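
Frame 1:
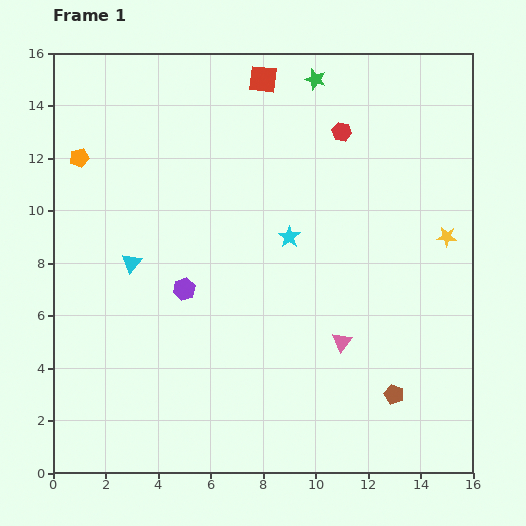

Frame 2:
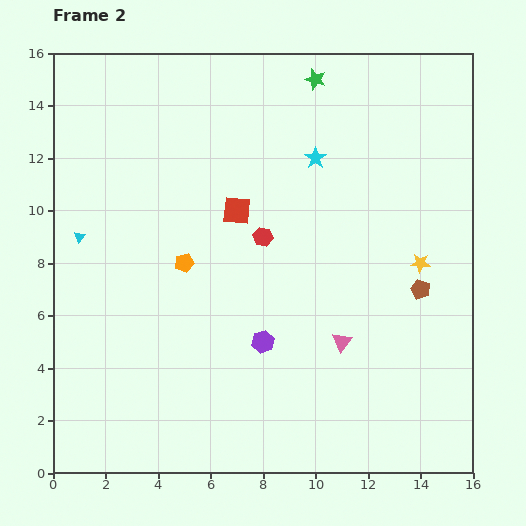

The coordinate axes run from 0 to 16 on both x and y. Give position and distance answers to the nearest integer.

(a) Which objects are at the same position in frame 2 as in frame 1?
the green star, the pink triangle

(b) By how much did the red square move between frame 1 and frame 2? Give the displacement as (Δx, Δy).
(-1, -5)

The red square was at (8, 15) in frame 1 and (7, 10) in frame 2.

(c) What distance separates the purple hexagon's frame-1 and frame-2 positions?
4

The purple hexagon moved from (5, 7) to (8, 5), a distance of √(3² + 2²) ≈ 4.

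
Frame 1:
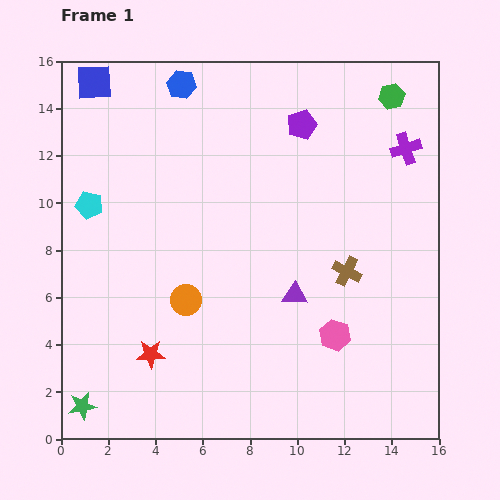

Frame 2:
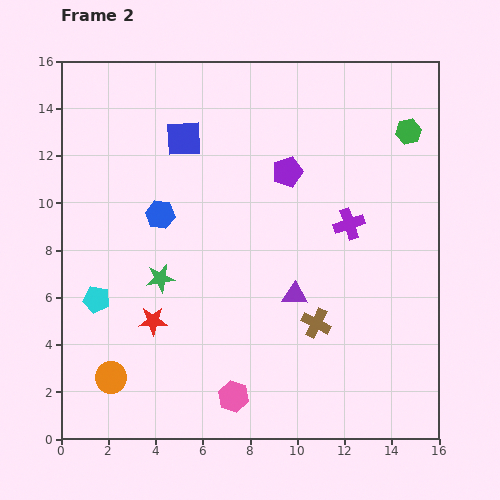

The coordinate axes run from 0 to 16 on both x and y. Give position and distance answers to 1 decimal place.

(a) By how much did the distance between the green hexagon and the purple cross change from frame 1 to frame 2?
+2.3

Distance in frame 1: 2.3. Distance in frame 2: 4.6.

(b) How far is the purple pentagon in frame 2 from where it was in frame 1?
2.1

The purple pentagon moved from (10.2, 13.3) to (9.6, 11.3), a distance of √(0.6² + 2.0²) ≈ 2.1.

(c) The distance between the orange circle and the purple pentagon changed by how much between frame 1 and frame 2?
+2.6

Distance in frame 1: 8.9. Distance in frame 2: 11.5.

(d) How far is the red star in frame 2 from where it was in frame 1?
1.4

The red star moved from (3.8, 3.6) to (3.9, 5.0), a distance of √(0.1² + 1.4²) ≈ 1.4.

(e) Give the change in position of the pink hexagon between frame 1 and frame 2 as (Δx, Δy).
(-4.3, -2.6)

The pink hexagon was at (11.6, 4.4) in frame 1 and (7.3, 1.8) in frame 2.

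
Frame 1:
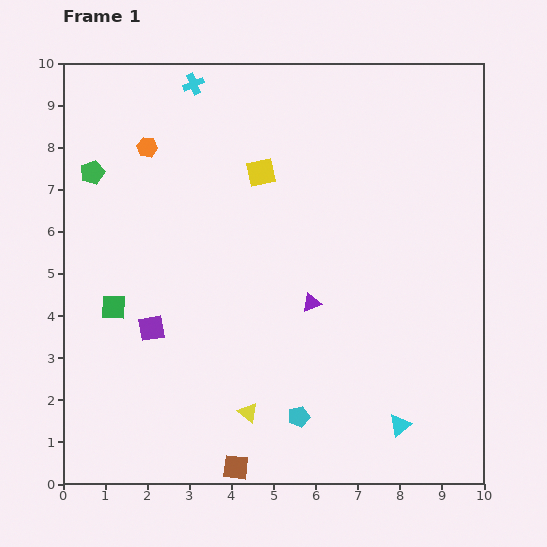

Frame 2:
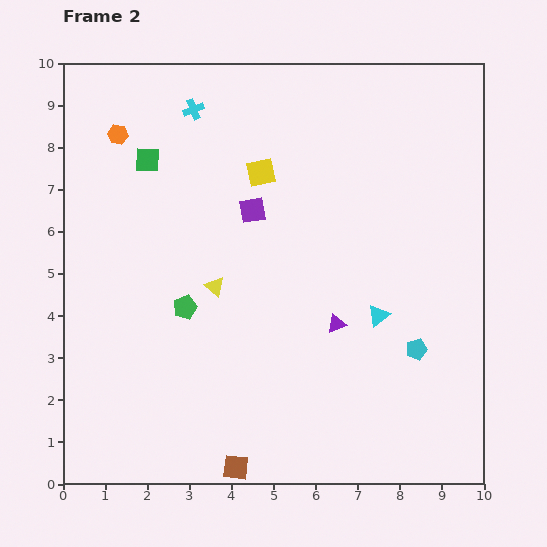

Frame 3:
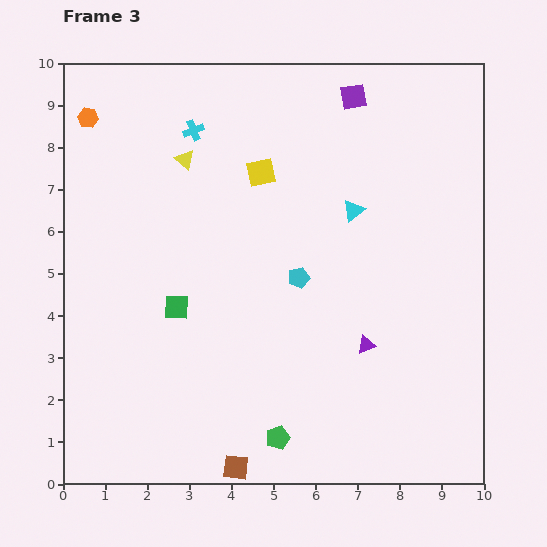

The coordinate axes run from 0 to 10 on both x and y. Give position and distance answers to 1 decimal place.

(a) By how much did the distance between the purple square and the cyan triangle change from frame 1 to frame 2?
-2.4

Distance in frame 1: 6.3. Distance in frame 2: 3.9.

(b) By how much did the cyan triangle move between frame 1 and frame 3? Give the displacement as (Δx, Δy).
(-1.1, 5.1)

The cyan triangle was at (8.0, 1.4) in frame 1 and (6.9, 6.5) in frame 3.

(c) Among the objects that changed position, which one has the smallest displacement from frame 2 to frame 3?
the cyan cross

(moved 0.5)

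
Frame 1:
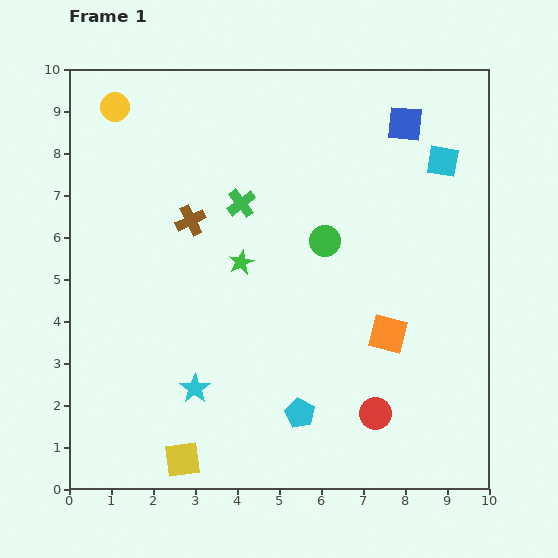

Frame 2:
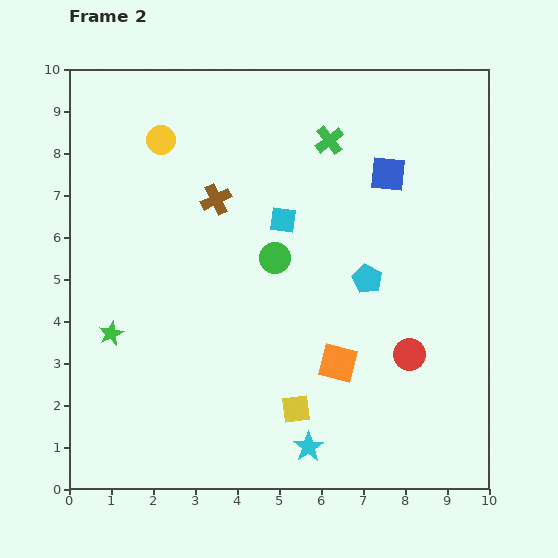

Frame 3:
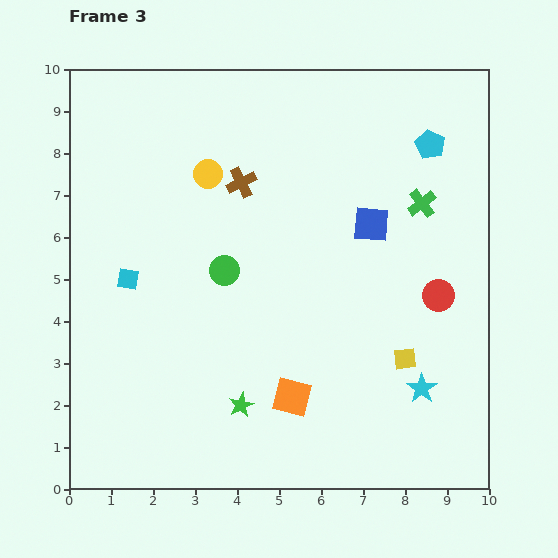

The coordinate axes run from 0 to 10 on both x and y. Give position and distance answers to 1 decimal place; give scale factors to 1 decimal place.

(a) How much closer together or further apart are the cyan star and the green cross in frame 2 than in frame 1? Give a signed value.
+2.8

Distance in frame 1: 4.5. Distance in frame 2: 7.3.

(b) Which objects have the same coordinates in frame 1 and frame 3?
none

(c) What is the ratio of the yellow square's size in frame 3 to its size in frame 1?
0.6×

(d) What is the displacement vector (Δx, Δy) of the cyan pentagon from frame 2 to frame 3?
(1.5, 3.2)

The cyan pentagon was at (7.1, 5.0) in frame 2 and (8.6, 8.2) in frame 3.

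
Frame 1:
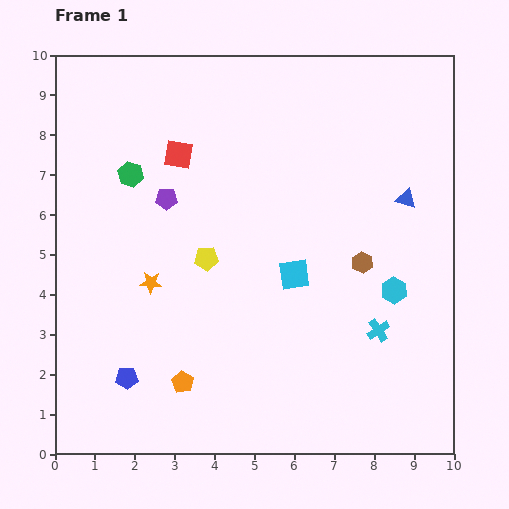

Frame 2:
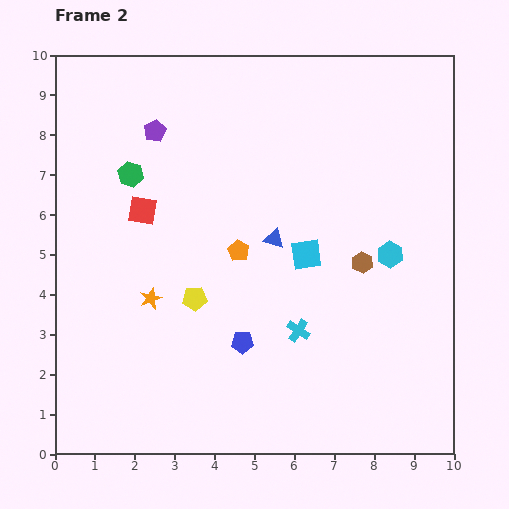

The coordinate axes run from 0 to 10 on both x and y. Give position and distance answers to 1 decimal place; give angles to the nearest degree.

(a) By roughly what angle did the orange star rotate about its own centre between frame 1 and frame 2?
25° counter-clockwise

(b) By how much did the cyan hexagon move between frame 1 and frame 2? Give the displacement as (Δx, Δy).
(-0.1, 0.9)

The cyan hexagon was at (8.5, 4.1) in frame 1 and (8.4, 5.0) in frame 2.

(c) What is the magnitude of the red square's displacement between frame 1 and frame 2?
1.7

The red square moved from (3.1, 7.5) to (2.2, 6.1), a distance of √(0.9² + 1.4²) ≈ 1.7.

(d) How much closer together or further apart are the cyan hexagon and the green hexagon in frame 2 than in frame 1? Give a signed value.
-0.4

Distance in frame 1: 7.2. Distance in frame 2: 6.8.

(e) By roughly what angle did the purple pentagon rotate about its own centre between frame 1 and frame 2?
28° counter-clockwise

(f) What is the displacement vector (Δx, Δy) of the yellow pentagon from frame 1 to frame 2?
(-0.3, -1.0)

The yellow pentagon was at (3.8, 4.9) in frame 1 and (3.5, 3.9) in frame 2.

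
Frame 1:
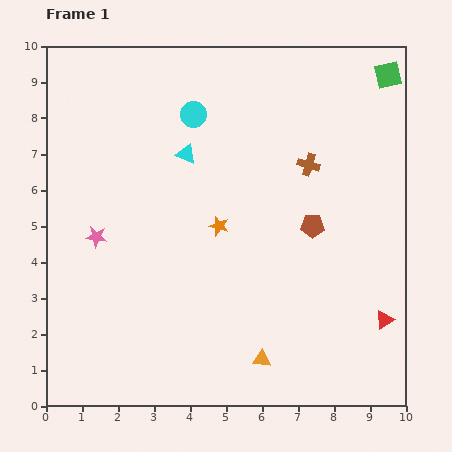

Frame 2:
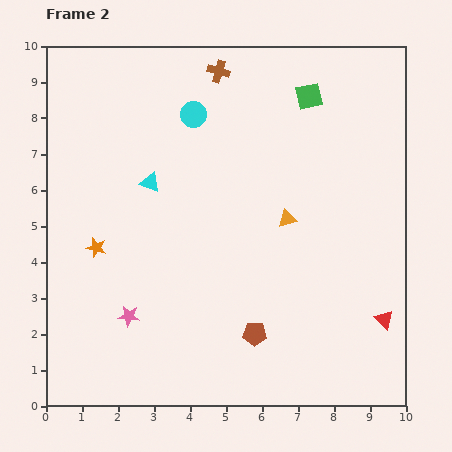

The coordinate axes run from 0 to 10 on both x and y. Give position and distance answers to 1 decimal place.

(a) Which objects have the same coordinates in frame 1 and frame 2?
the red triangle, the cyan circle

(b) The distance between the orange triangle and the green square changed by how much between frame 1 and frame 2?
-5.1

Distance in frame 1: 8.6. Distance in frame 2: 3.5.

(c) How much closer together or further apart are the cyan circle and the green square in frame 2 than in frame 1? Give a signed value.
-2.3

Distance in frame 1: 5.5. Distance in frame 2: 3.2.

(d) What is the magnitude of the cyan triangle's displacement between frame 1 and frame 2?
1.3

The cyan triangle moved from (3.9, 7.0) to (2.9, 6.2), a distance of √(1.0² + 0.8²) ≈ 1.3.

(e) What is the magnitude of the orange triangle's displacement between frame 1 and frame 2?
4.0

The orange triangle moved from (6.0, 1.3) to (6.7, 5.2), a distance of √(0.7² + 3.9²) ≈ 4.0.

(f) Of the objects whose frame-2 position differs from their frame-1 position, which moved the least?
the cyan triangle

(moved 1.3)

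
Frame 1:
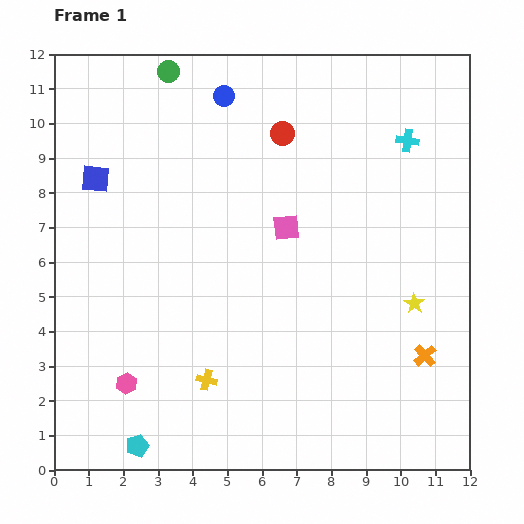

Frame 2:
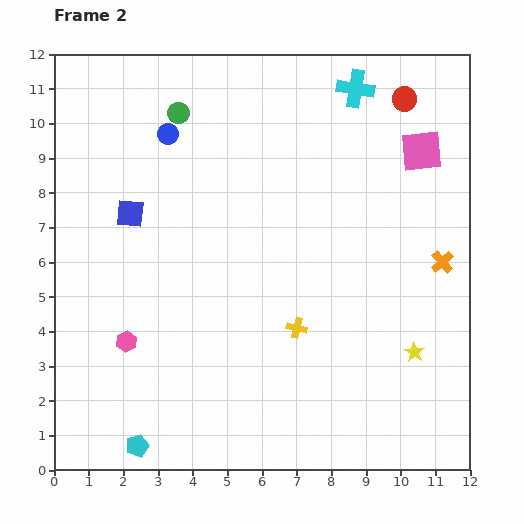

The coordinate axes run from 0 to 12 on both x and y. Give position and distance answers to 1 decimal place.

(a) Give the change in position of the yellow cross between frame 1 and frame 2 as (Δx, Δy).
(2.6, 1.5)

The yellow cross was at (4.4, 2.6) in frame 1 and (7.0, 4.1) in frame 2.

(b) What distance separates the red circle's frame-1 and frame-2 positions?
3.6

The red circle moved from (6.6, 9.7) to (10.1, 10.7), a distance of √(3.5² + 1.0²) ≈ 3.6.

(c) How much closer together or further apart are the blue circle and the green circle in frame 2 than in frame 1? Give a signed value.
-1.0

Distance in frame 1: 1.7. Distance in frame 2: 0.7.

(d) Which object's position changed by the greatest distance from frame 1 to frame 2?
the pink square

(moved 4.5; next 3.6)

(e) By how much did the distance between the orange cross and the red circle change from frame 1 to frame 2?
-2.8

Distance in frame 1: 7.6. Distance in frame 2: 4.8.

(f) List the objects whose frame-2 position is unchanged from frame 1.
the cyan pentagon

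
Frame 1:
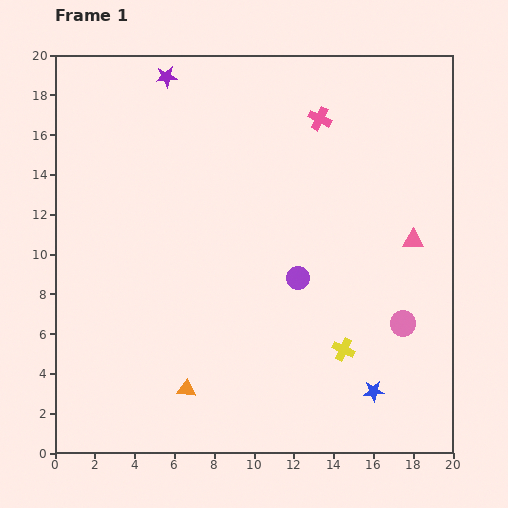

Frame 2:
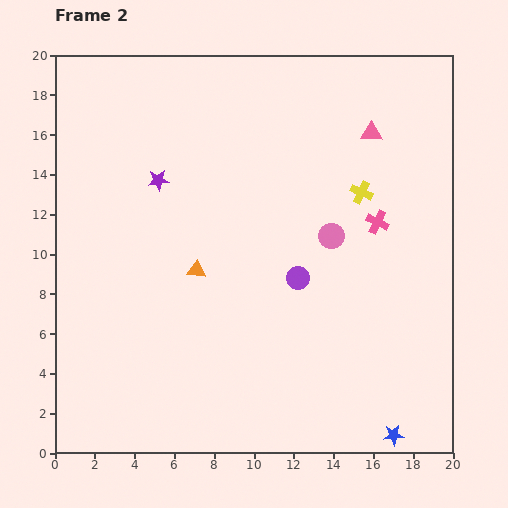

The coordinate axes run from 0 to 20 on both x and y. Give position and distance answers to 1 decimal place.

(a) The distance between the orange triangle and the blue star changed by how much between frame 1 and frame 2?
+3.5

Distance in frame 1: 9.4. Distance in frame 2: 12.9.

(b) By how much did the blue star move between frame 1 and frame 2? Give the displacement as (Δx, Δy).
(1.0, -2.2)

The blue star was at (16.0, 3.1) in frame 1 and (17.0, 0.9) in frame 2.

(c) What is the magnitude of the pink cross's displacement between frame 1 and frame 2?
6.0

The pink cross moved from (13.3, 16.8) to (16.2, 11.6), a distance of √(2.9² + 5.2²) ≈ 6.0.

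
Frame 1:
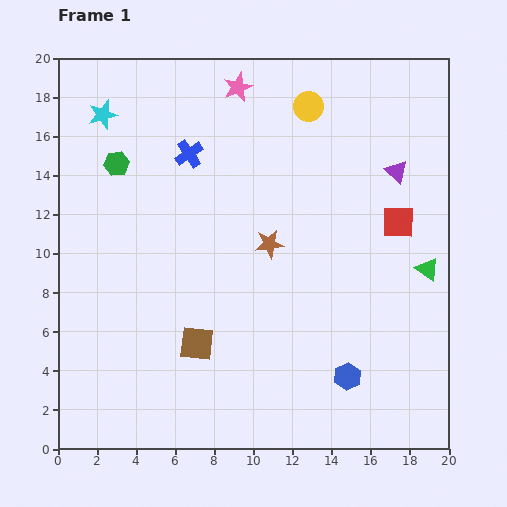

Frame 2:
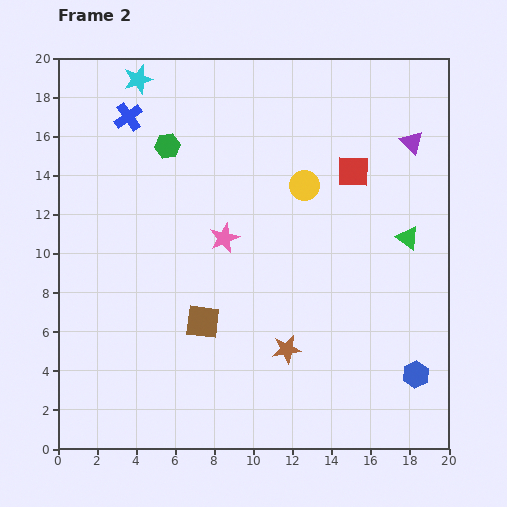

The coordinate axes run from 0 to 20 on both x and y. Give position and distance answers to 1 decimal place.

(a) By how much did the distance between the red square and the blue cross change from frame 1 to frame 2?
+0.5

Distance in frame 1: 11.3. Distance in frame 2: 11.8.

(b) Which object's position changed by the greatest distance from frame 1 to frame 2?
the pink star

(moved 7.7; next 5.5)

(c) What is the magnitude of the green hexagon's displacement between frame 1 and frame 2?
2.8

The green hexagon moved from (3.0, 14.6) to (5.6, 15.5), a distance of √(2.6² + 0.9²) ≈ 2.8.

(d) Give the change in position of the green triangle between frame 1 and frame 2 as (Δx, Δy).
(-1.0, 1.6)

The green triangle was at (18.9, 9.2) in frame 1 and (17.9, 10.8) in frame 2.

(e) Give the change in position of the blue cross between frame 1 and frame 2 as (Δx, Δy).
(-3.1, 1.9)

The blue cross was at (6.7, 15.1) in frame 1 and (3.6, 17.0) in frame 2.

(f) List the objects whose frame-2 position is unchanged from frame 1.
none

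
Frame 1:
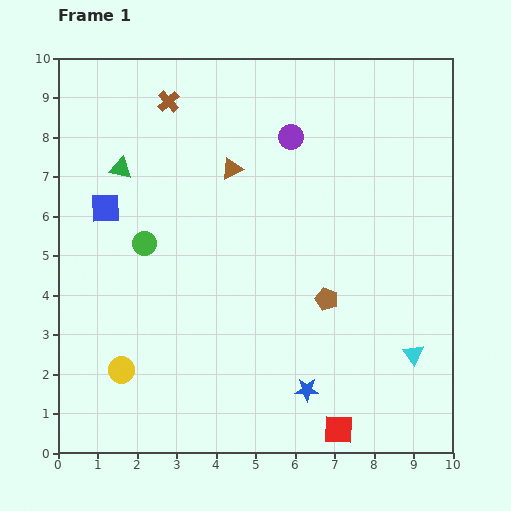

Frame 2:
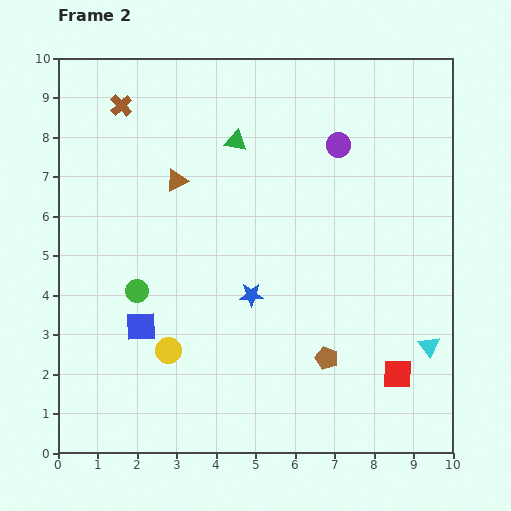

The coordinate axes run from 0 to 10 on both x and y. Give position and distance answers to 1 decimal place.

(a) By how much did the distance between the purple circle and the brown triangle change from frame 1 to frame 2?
+2.5

Distance in frame 1: 1.7. Distance in frame 2: 4.2.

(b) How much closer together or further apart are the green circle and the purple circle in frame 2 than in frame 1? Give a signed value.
+1.7

Distance in frame 1: 4.6. Distance in frame 2: 6.3.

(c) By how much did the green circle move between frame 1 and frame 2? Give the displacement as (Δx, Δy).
(-0.2, -1.2)

The green circle was at (2.2, 5.3) in frame 1 and (2.0, 4.1) in frame 2.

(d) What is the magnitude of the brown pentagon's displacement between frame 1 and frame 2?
1.5

The brown pentagon moved from (6.8, 3.9) to (6.8, 2.4), a distance of √(0.0² + 1.5²) ≈ 1.5.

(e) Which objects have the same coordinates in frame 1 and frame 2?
none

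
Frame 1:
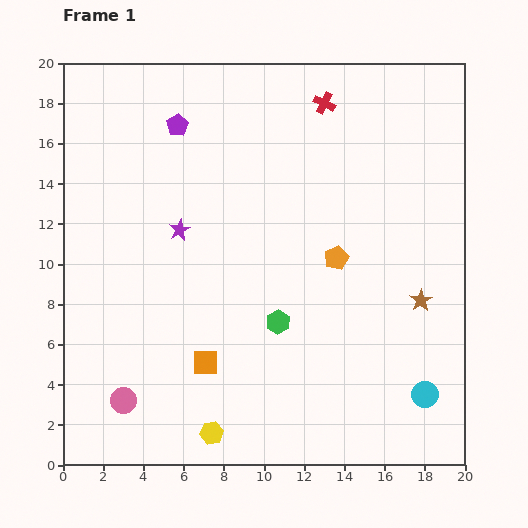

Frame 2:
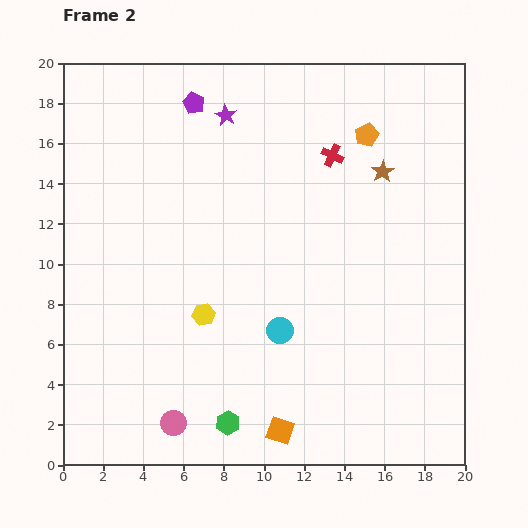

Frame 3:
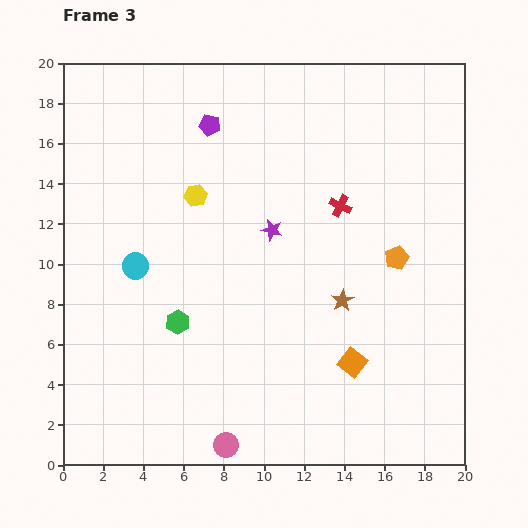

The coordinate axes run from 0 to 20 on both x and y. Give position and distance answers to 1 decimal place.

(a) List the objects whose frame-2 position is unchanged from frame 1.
none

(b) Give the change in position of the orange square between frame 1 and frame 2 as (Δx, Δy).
(3.7, -3.4)

The orange square was at (7.1, 5.1) in frame 1 and (10.8, 1.7) in frame 2.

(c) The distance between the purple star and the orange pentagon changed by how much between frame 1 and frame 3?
-1.5

Distance in frame 1: 7.9. Distance in frame 3: 6.4.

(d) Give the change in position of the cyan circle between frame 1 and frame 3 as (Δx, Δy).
(-14.4, 6.4)

The cyan circle was at (18.0, 3.5) in frame 1 and (3.6, 9.9) in frame 3.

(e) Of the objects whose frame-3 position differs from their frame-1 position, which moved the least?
the purple pentagon

(moved 1.6)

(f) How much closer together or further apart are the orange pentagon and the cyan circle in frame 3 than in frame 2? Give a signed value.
+2.4

Distance in frame 2: 10.6. Distance in frame 3: 13.0.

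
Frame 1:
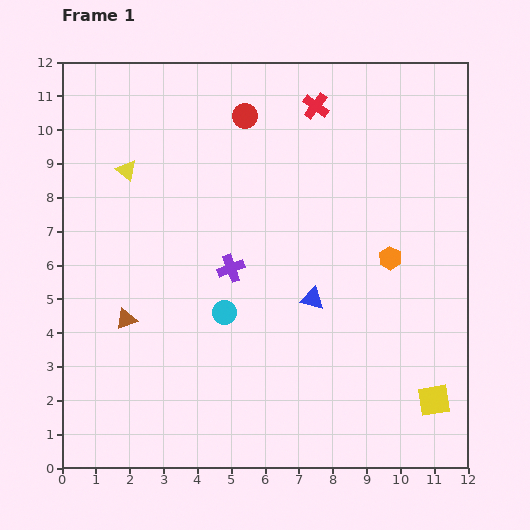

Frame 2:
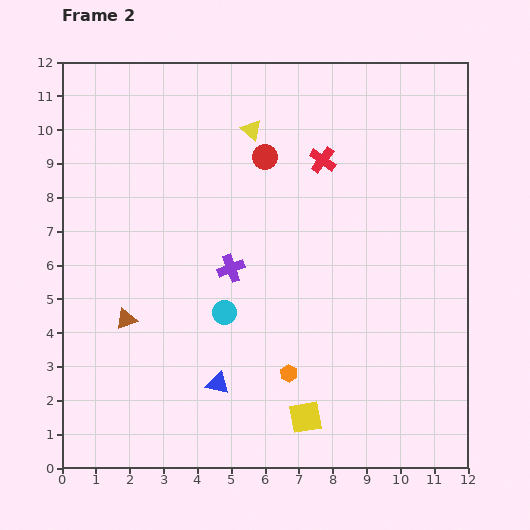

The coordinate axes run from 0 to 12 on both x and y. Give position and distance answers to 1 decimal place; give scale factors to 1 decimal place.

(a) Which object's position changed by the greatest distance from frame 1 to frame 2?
the orange hexagon

(moved 4.5; next 3.9)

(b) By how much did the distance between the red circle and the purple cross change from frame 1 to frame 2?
-1.1

Distance in frame 1: 4.5. Distance in frame 2: 3.4.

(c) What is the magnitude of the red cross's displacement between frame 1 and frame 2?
1.6

The red cross moved from (7.5, 10.7) to (7.7, 9.1), a distance of √(0.2² + 1.6²) ≈ 1.6.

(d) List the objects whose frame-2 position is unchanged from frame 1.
the cyan circle, the purple cross, the brown triangle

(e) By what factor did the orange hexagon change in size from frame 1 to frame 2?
0.7×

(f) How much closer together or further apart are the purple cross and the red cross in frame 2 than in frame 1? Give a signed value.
-1.2

Distance in frame 1: 5.4. Distance in frame 2: 4.2.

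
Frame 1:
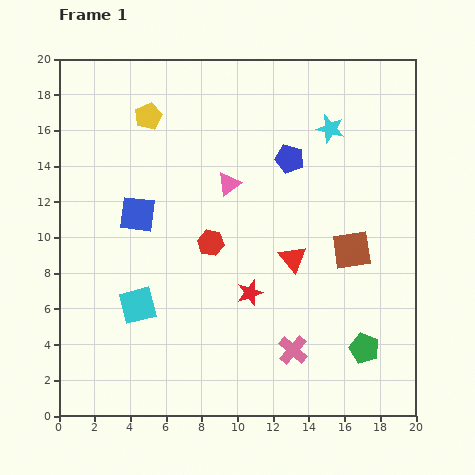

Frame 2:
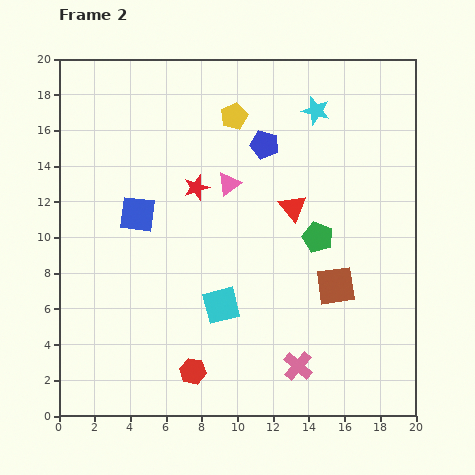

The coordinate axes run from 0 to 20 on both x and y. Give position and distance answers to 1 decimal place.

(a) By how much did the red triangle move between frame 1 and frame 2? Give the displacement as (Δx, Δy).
(0.0, 2.9)

The red triangle was at (13.1, 8.8) in frame 1 and (13.1, 11.7) in frame 2.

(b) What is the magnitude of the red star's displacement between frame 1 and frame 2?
6.6

The red star moved from (10.7, 6.9) to (7.7, 12.8), a distance of √(3.0² + 5.9²) ≈ 6.6.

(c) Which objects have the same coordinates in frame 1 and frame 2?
the pink triangle, the blue square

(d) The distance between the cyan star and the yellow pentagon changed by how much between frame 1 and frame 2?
-5.6

Distance in frame 1: 10.2. Distance in frame 2: 4.6.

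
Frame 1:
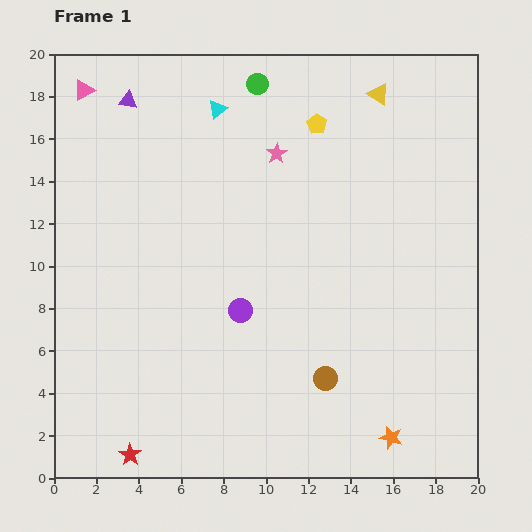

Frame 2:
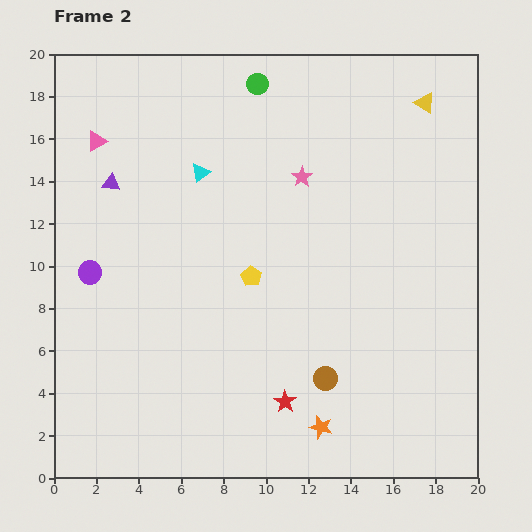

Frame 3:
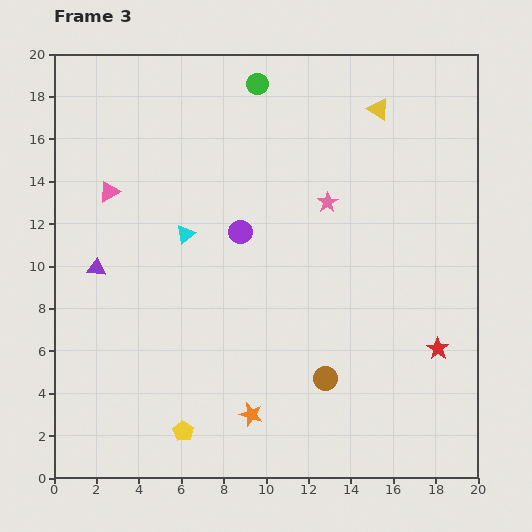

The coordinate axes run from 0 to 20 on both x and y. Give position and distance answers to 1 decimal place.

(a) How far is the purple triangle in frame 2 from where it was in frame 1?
4.0

The purple triangle moved from (3.5, 17.8) to (2.7, 13.9), a distance of √(0.8² + 3.9²) ≈ 4.0.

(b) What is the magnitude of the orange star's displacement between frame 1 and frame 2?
3.3

The orange star moved from (15.9, 1.9) to (12.6, 2.4), a distance of √(3.3² + 0.5²) ≈ 3.3.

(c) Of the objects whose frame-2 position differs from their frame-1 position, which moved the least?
the pink star

(moved 1.6)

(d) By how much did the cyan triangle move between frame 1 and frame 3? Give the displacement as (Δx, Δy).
(-1.5, -5.9)

The cyan triangle was at (7.7, 17.4) in frame 1 and (6.2, 11.5) in frame 3.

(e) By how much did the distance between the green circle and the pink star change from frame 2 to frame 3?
+1.6

Distance in frame 2: 4.9. Distance in frame 3: 6.5.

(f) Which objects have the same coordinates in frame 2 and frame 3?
the green circle, the brown circle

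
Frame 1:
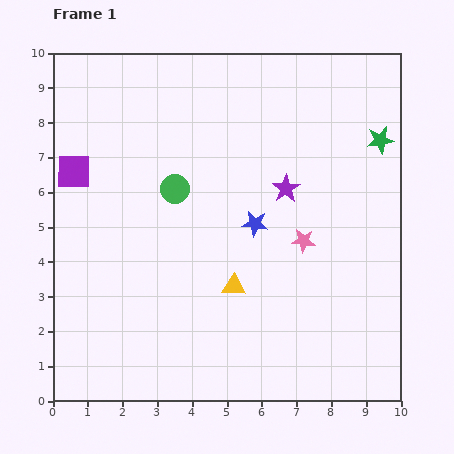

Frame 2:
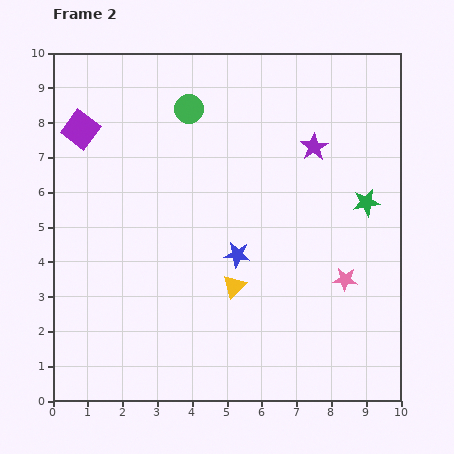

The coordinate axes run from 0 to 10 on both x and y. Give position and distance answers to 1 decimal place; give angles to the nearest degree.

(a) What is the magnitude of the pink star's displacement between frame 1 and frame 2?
1.6

The pink star moved from (7.2, 4.6) to (8.4, 3.5), a distance of √(1.2² + 1.1²) ≈ 1.6.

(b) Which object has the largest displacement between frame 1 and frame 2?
the green circle

(moved 2.3; next 1.8)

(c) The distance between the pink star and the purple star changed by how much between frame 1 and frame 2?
+2.3

Distance in frame 1: 1.6. Distance in frame 2: 3.9.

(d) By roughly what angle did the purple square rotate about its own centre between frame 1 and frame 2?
37° clockwise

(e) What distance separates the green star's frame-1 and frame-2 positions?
1.8

The green star moved from (9.4, 7.5) to (9.0, 5.7), a distance of √(0.4² + 1.8²) ≈ 1.8.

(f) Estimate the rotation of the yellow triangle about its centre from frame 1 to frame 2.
47° counter-clockwise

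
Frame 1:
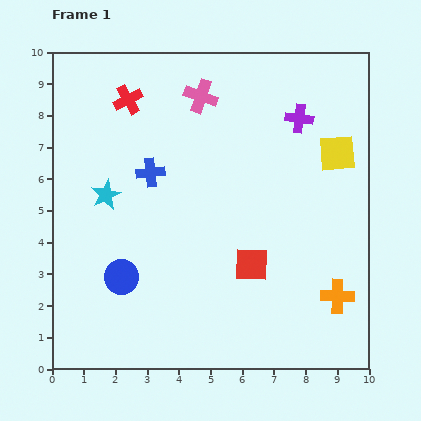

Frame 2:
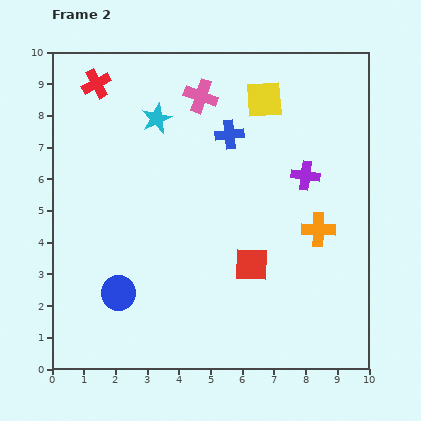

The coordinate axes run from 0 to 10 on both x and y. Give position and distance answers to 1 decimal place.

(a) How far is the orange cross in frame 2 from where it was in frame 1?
2.2

The orange cross moved from (9.0, 2.3) to (8.4, 4.4), a distance of √(0.6² + 2.1²) ≈ 2.2.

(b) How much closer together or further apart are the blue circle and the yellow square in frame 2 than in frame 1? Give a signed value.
-0.2

Distance in frame 1: 7.8. Distance in frame 2: 7.6.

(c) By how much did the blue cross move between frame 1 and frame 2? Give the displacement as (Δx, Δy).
(2.5, 1.2)

The blue cross was at (3.1, 6.2) in frame 1 and (5.6, 7.4) in frame 2.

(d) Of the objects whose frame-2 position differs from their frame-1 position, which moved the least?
the blue circle

(moved 0.5)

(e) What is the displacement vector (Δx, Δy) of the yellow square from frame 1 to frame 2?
(-2.3, 1.7)

The yellow square was at (9.0, 6.8) in frame 1 and (6.7, 8.5) in frame 2.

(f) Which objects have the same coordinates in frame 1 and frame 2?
the pink cross, the red square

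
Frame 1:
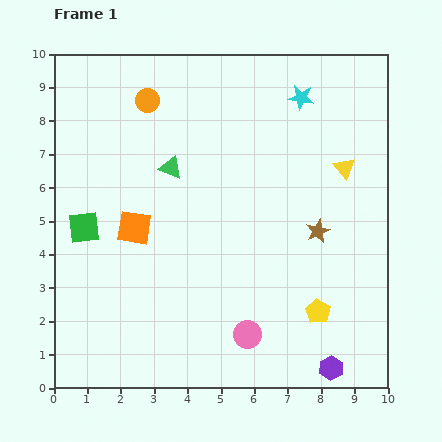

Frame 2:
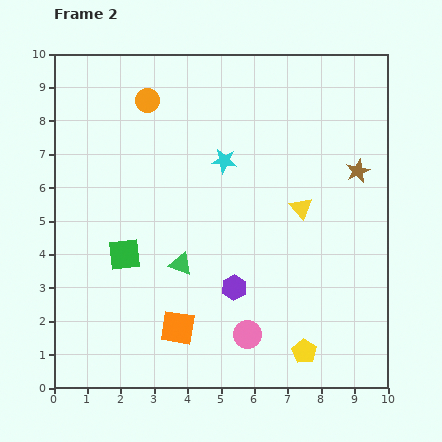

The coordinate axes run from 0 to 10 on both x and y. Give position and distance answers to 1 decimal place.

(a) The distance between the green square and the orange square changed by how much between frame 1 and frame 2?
+1.2

Distance in frame 1: 1.5. Distance in frame 2: 2.7.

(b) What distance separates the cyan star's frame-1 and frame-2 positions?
3.0

The cyan star moved from (7.4, 8.7) to (5.1, 6.8), a distance of √(2.3² + 1.9²) ≈ 3.0.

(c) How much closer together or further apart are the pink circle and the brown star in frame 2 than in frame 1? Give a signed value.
+2.2

Distance in frame 1: 3.7. Distance in frame 2: 5.9.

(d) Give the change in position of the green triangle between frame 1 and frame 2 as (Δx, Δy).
(0.3, -2.9)

The green triangle was at (3.5, 6.6) in frame 1 and (3.8, 3.7) in frame 2.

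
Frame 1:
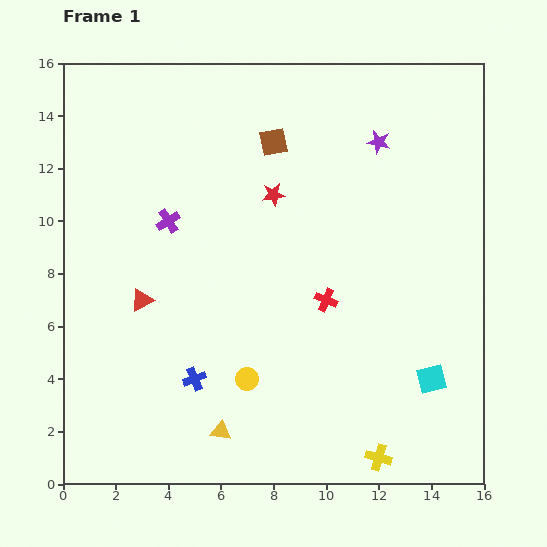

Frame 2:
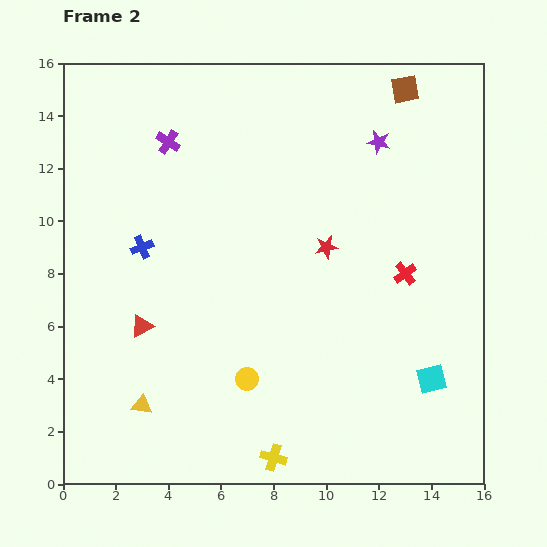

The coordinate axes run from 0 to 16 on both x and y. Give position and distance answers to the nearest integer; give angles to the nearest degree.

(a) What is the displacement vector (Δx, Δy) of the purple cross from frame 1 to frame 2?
(0, 3)

The purple cross was at (4, 10) in frame 1 and (4, 13) in frame 2.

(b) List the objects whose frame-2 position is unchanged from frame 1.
the yellow circle, the cyan square, the purple star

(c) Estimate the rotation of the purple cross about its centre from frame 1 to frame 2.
25° counter-clockwise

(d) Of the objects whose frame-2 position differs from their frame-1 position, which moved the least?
the red triangle

(moved 1)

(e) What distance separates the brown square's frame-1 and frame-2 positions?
5

The brown square moved from (8, 13) to (13, 15), a distance of √(5² + 2²) ≈ 5.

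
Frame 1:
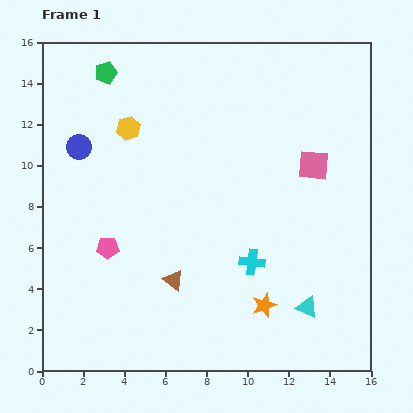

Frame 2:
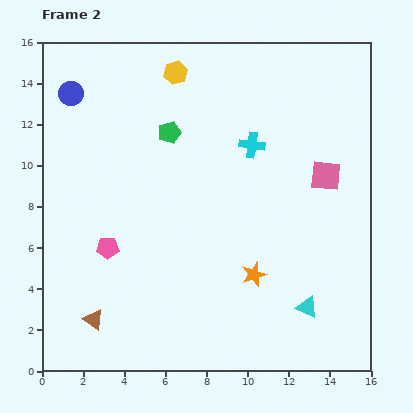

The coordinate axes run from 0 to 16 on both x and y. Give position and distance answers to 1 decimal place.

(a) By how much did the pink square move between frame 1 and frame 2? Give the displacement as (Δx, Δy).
(0.6, -0.5)

The pink square was at (13.2, 10.0) in frame 1 and (13.8, 9.5) in frame 2.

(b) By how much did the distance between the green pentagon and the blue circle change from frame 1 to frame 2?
+1.4

Distance in frame 1: 3.8. Distance in frame 2: 5.2.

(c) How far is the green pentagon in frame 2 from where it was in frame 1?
4.2

The green pentagon moved from (3.1, 14.5) to (6.2, 11.6), a distance of √(3.1² + 2.9²) ≈ 4.2.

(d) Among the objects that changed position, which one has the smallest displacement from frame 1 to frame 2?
the pink square

(moved 0.8)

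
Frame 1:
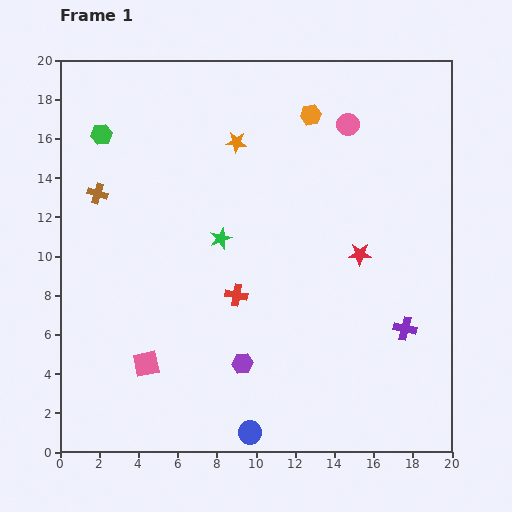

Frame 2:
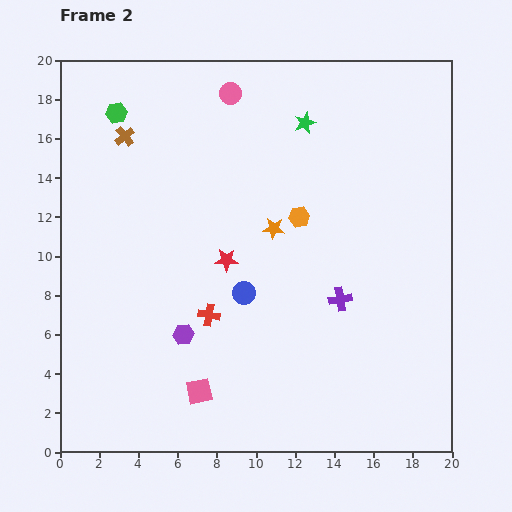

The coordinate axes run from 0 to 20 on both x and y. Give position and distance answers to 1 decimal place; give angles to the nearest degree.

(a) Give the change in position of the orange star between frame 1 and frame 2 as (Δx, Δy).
(1.9, -4.4)

The orange star was at (9.0, 15.8) in frame 1 and (10.9, 11.4) in frame 2.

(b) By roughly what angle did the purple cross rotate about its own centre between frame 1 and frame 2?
22° counter-clockwise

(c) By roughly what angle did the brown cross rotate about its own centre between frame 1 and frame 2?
33° clockwise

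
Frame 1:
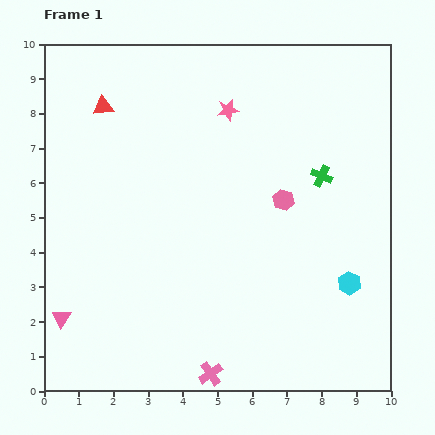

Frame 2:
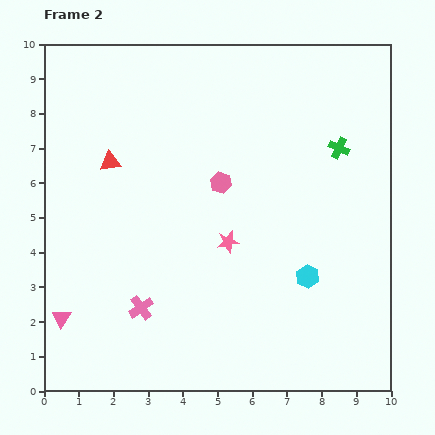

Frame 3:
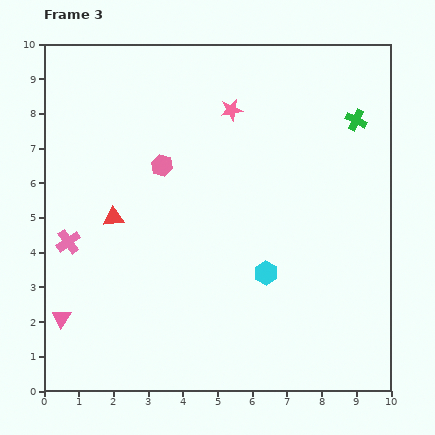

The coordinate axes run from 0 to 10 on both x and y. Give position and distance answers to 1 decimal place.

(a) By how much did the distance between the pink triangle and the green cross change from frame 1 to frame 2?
+0.9

Distance in frame 1: 8.5. Distance in frame 2: 9.4.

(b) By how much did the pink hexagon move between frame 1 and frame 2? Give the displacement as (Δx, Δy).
(-1.8, 0.5)

The pink hexagon was at (6.9, 5.5) in frame 1 and (5.1, 6.0) in frame 2.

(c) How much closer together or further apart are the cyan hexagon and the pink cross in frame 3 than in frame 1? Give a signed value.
+1.0

Distance in frame 1: 4.8. Distance in frame 3: 5.8.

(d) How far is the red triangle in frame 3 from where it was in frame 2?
1.6

The red triangle moved from (1.9, 6.6) to (2.0, 5.0), a distance of √(0.1² + 1.6²) ≈ 1.6.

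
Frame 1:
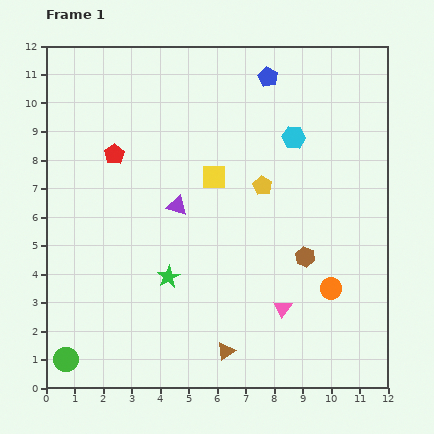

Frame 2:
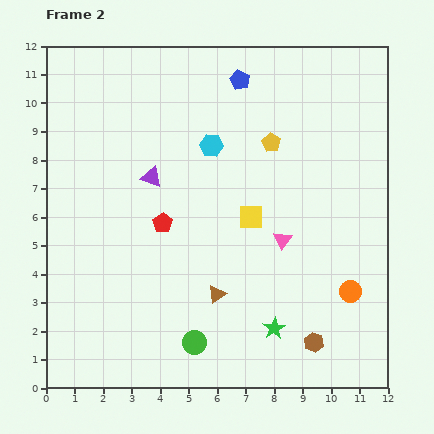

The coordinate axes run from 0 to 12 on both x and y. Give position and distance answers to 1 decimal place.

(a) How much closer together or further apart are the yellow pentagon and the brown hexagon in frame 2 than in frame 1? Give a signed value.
+4.3

Distance in frame 1: 2.9. Distance in frame 2: 7.2.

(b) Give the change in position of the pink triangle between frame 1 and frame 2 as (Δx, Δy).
(0.0, 2.4)

The pink triangle was at (8.3, 2.8) in frame 1 and (8.3, 5.2) in frame 2.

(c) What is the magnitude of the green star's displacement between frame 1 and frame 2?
4.1

The green star moved from (4.3, 3.9) to (8.0, 2.1), a distance of √(3.7² + 1.8²) ≈ 4.1.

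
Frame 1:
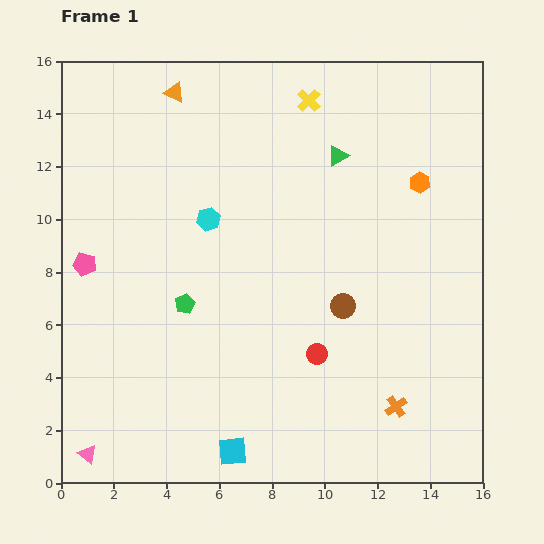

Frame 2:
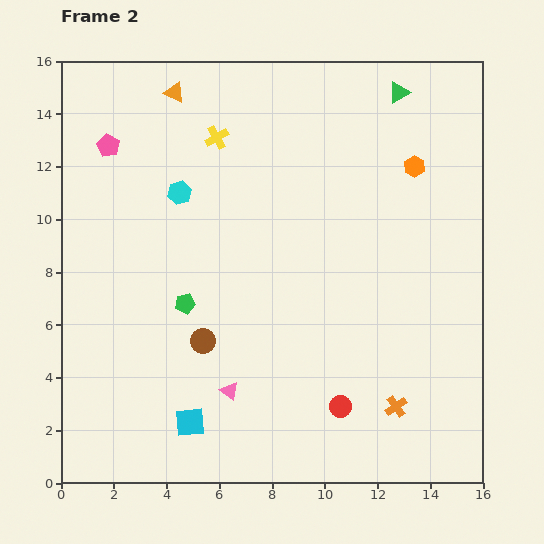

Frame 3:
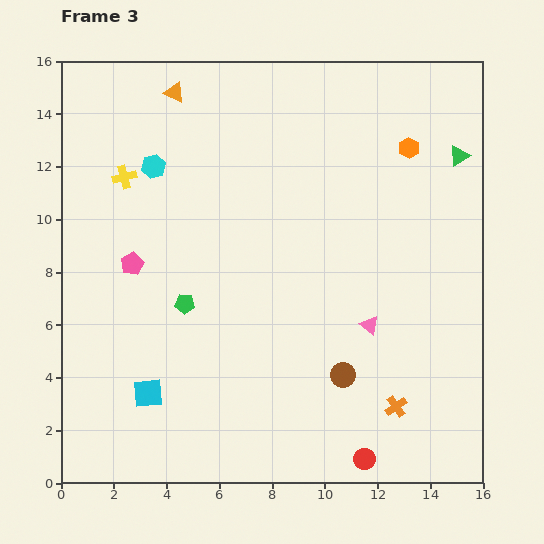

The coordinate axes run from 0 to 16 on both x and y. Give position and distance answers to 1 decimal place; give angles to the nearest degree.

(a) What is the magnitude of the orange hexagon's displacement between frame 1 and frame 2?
0.6

The orange hexagon moved from (13.6, 11.4) to (13.4, 12.0), a distance of √(0.2² + 0.6²) ≈ 0.6.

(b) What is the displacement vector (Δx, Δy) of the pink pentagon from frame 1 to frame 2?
(0.9, 4.5)

The pink pentagon was at (0.9, 8.3) in frame 1 and (1.8, 12.8) in frame 2.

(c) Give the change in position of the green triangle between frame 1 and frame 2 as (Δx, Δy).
(2.3, 2.4)

The green triangle was at (10.5, 12.4) in frame 1 and (12.8, 14.8) in frame 2.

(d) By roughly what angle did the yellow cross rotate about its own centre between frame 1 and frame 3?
30° clockwise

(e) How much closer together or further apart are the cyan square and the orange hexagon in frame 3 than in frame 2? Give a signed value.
+0.7

Distance in frame 2: 12.9. Distance in frame 3: 13.6.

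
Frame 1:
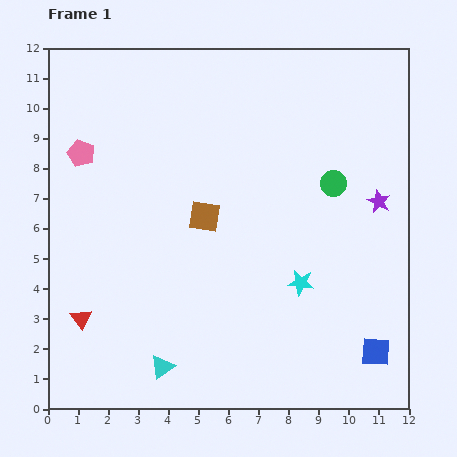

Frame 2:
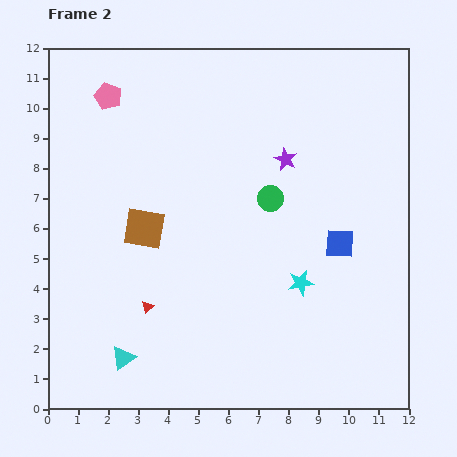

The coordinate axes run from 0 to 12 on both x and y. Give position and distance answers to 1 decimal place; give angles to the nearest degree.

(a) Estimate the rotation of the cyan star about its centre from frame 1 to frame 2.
19° counter-clockwise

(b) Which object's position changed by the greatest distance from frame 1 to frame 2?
the blue square

(moved 3.8; next 3.4)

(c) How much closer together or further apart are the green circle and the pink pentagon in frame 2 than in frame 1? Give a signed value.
-2.1

Distance in frame 1: 8.5. Distance in frame 2: 6.4.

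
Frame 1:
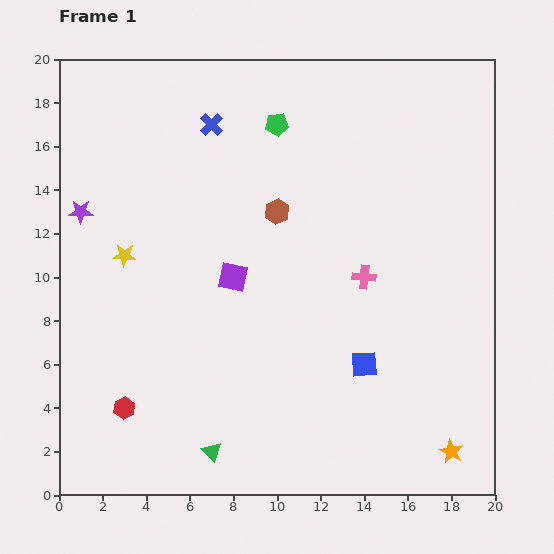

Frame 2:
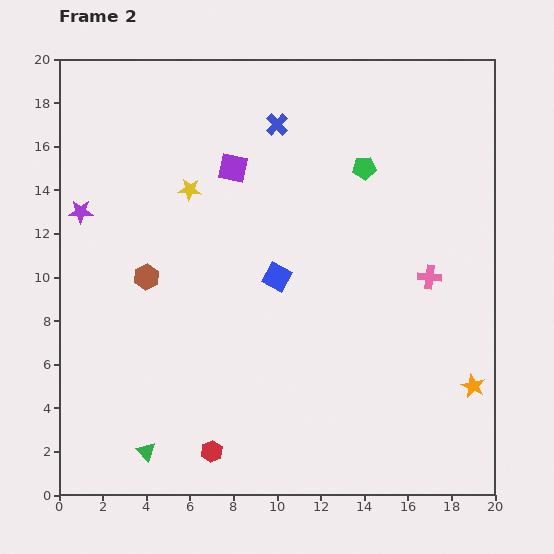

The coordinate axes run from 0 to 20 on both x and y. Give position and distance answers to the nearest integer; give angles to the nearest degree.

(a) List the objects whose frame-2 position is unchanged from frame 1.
the purple star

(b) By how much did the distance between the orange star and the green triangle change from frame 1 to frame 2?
+4

Distance in frame 1: 11. Distance in frame 2: 15.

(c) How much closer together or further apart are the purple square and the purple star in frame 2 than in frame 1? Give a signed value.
-1

Distance in frame 1: 8. Distance in frame 2: 7.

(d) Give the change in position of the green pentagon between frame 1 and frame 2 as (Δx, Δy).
(4, -2)

The green pentagon was at (10, 17) in frame 1 and (14, 15) in frame 2.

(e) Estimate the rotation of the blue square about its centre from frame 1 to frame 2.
31° clockwise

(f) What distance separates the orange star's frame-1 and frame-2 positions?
3

The orange star moved from (18, 2) to (19, 5), a distance of √(1² + 3²) ≈ 3.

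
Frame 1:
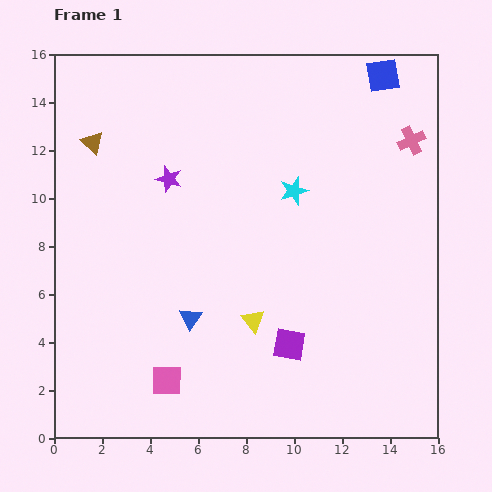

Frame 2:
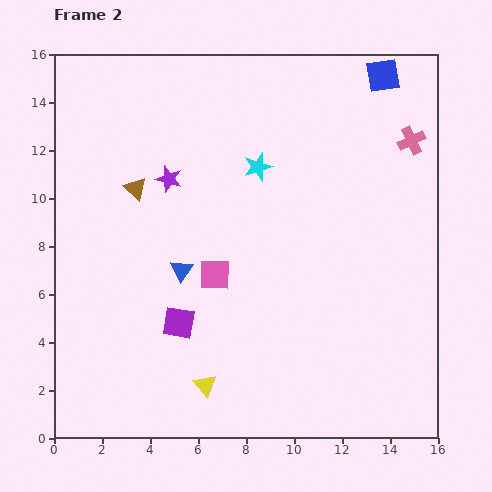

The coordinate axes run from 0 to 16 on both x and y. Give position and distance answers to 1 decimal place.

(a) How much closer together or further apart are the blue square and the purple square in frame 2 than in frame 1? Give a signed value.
+1.5

Distance in frame 1: 11.9. Distance in frame 2: 13.4.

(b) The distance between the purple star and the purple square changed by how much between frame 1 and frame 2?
-2.5

Distance in frame 1: 8.5. Distance in frame 2: 6.0.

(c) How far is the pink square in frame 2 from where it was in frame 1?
4.8

The pink square moved from (4.7, 2.4) to (6.7, 6.8), a distance of √(2.0² + 4.4²) ≈ 4.8.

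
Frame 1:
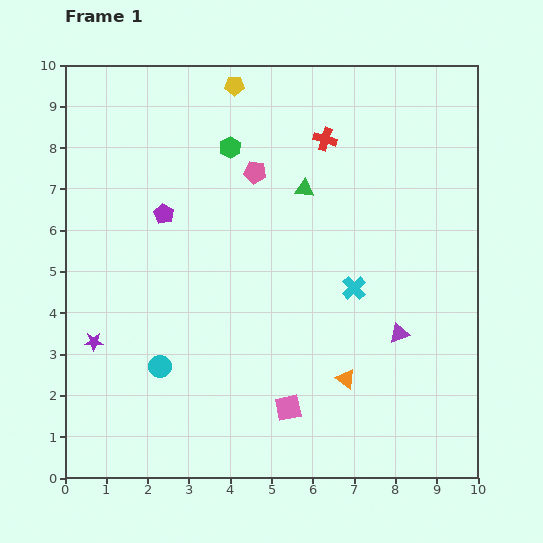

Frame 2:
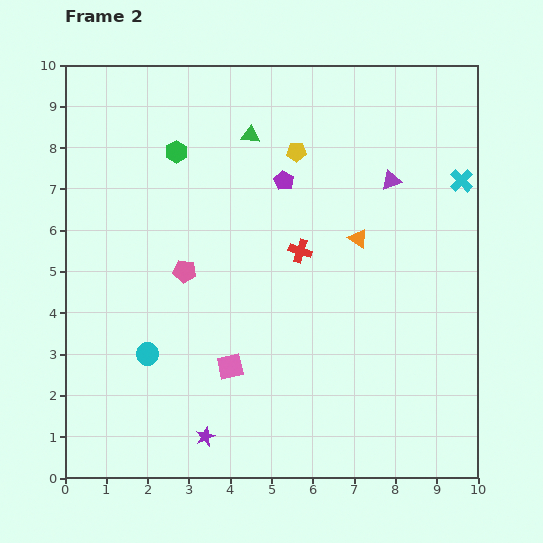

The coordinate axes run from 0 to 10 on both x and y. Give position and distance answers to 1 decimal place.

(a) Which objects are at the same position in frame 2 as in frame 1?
none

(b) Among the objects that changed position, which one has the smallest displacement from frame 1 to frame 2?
the cyan circle

(moved 0.4)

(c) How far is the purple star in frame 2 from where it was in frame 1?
3.5

The purple star moved from (0.7, 3.3) to (3.4, 1.0), a distance of √(2.7² + 2.3²) ≈ 3.5.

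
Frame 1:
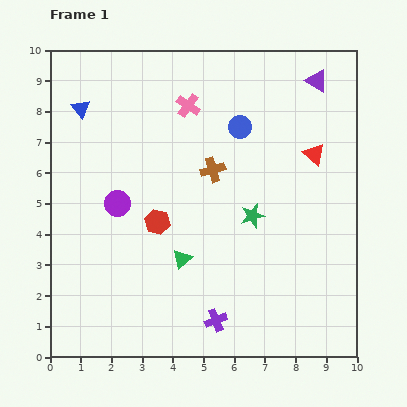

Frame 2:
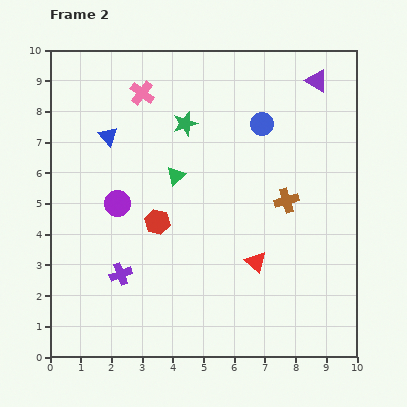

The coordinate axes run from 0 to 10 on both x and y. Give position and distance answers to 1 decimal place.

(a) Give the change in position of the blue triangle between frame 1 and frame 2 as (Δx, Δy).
(0.9, -0.9)

The blue triangle was at (1.0, 8.1) in frame 1 and (1.9, 7.2) in frame 2.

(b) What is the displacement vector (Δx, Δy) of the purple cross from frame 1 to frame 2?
(-3.1, 1.5)

The purple cross was at (5.4, 1.2) in frame 1 and (2.3, 2.7) in frame 2.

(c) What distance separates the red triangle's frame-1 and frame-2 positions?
4.0

The red triangle moved from (8.6, 6.6) to (6.7, 3.1), a distance of √(1.9² + 3.5²) ≈ 4.0.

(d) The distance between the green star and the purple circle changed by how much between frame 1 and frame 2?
-1.0

Distance in frame 1: 4.4. Distance in frame 2: 3.4.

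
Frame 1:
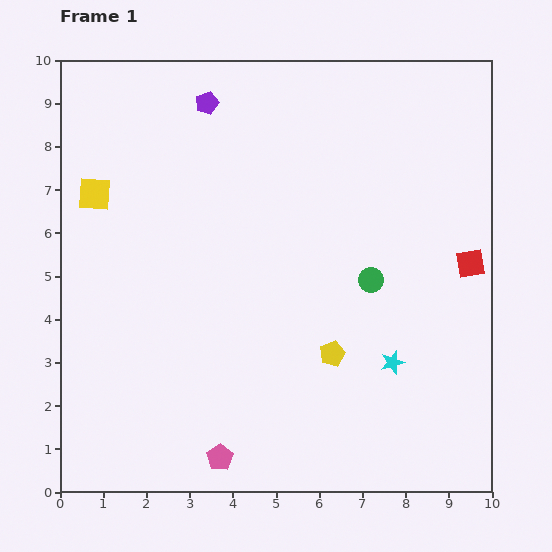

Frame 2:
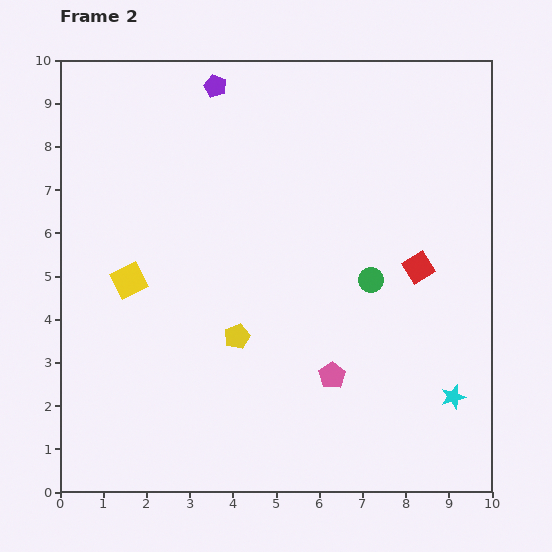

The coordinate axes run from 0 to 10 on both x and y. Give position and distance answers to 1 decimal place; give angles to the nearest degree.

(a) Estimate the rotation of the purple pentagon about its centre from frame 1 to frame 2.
30° counter-clockwise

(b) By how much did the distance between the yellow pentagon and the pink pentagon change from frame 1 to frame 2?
-1.1

Distance in frame 1: 3.5. Distance in frame 2: 2.4.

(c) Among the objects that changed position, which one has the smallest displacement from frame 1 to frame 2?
the purple pentagon

(moved 0.4)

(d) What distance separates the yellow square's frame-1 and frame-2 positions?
2.2

The yellow square moved from (0.8, 6.9) to (1.6, 4.9), a distance of √(0.8² + 2.0²) ≈ 2.2.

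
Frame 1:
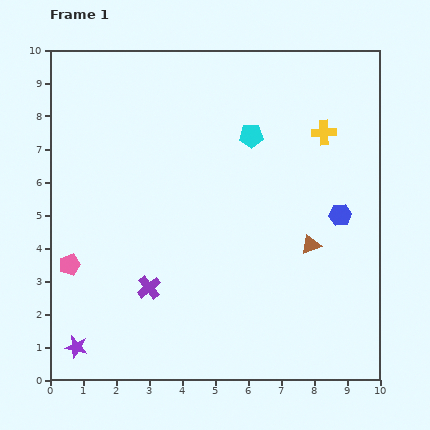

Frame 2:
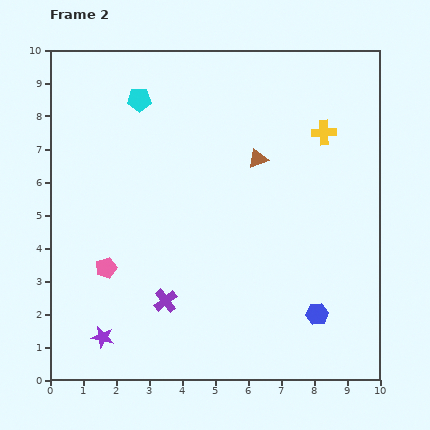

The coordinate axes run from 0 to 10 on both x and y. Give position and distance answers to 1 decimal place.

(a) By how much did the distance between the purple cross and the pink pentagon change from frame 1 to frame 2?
-0.4

Distance in frame 1: 2.5. Distance in frame 2: 2.1.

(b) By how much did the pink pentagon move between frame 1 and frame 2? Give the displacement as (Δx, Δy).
(1.1, -0.1)

The pink pentagon was at (0.6, 3.5) in frame 1 and (1.7, 3.4) in frame 2.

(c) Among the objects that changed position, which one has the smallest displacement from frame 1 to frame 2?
the purple cross

(moved 0.6)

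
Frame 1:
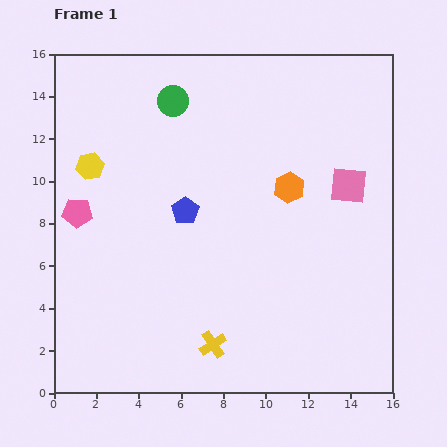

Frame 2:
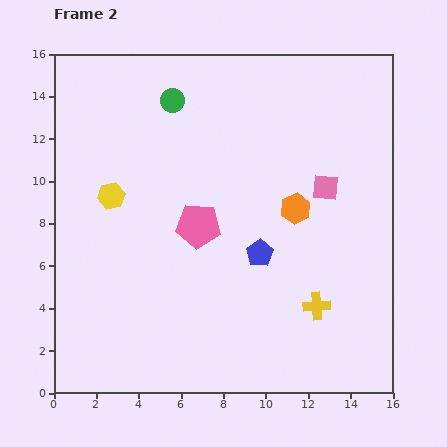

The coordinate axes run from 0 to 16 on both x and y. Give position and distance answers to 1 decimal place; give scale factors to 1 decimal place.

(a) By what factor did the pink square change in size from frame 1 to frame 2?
0.7×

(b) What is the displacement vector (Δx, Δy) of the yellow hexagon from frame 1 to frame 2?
(1.0, -1.4)

The yellow hexagon was at (1.7, 10.7) in frame 1 and (2.7, 9.3) in frame 2.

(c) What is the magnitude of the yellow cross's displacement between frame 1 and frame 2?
5.2

The yellow cross moved from (7.5, 2.3) to (12.4, 4.1), a distance of √(4.9² + 1.8²) ≈ 5.2.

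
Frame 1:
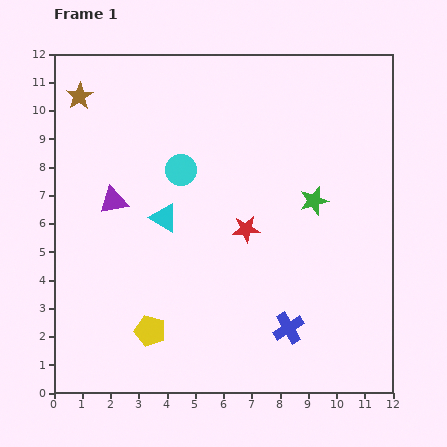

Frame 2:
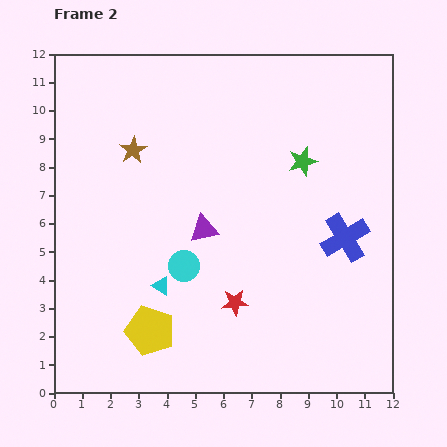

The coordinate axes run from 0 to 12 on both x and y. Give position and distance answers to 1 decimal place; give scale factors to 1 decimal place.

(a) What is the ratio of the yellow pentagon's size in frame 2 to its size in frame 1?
1.6×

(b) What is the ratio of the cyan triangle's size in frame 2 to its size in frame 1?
0.7×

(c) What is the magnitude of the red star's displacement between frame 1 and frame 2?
2.6

The red star moved from (6.8, 5.8) to (6.4, 3.2), a distance of √(0.4² + 2.6²) ≈ 2.6.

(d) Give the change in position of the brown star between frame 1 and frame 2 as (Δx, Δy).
(1.9, -1.9)

The brown star was at (0.9, 10.5) in frame 1 and (2.8, 8.6) in frame 2.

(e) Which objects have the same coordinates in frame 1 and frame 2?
the yellow pentagon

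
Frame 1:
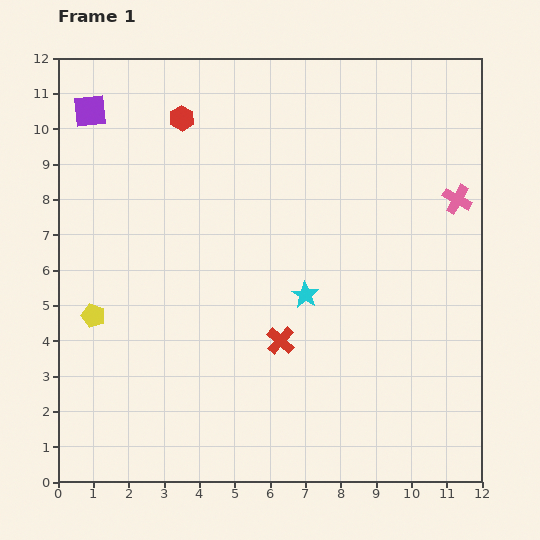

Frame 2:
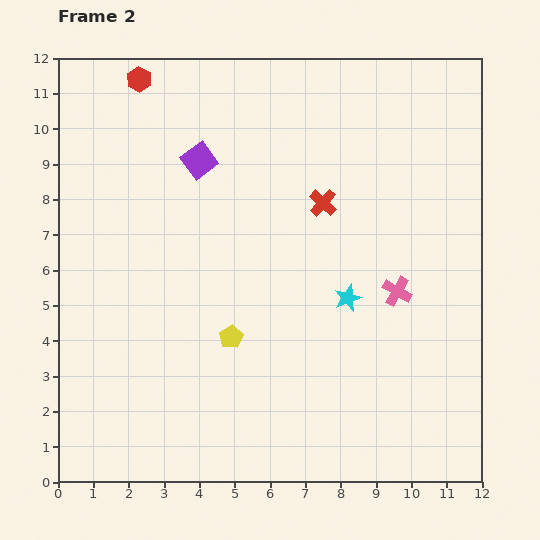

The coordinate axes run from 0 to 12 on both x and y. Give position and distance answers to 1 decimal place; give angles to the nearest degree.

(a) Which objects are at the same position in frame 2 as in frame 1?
none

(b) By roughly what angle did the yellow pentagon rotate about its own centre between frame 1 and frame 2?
22° clockwise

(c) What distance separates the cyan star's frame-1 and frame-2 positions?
1.2

The cyan star moved from (7.0, 5.3) to (8.2, 5.2), a distance of √(1.2² + 0.1²) ≈ 1.2.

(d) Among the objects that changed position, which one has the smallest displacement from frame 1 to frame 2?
the cyan star

(moved 1.2)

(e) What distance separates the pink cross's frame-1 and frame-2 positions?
3.1

The pink cross moved from (11.3, 8.0) to (9.6, 5.4), a distance of √(1.7² + 2.6²) ≈ 3.1.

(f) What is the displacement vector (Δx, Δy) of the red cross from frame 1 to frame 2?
(1.2, 3.9)

The red cross was at (6.3, 4.0) in frame 1 and (7.5, 7.9) in frame 2.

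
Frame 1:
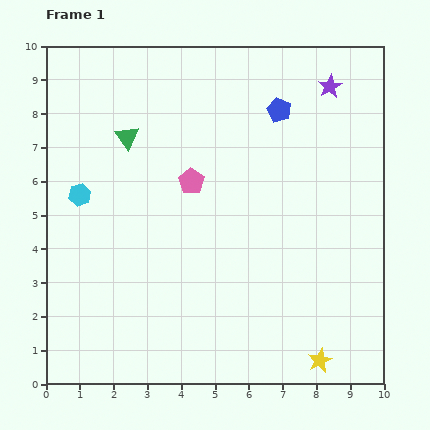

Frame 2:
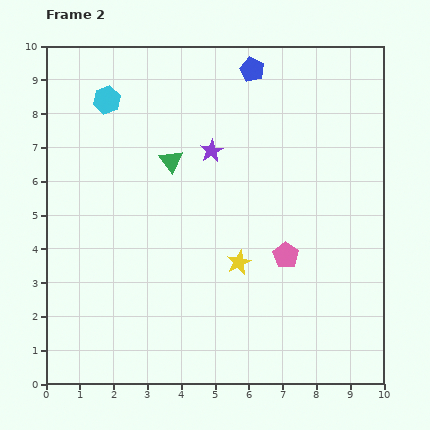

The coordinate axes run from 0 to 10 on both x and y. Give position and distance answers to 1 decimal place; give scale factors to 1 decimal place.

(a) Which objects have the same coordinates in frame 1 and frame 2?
none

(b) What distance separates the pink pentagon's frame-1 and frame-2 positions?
3.6

The pink pentagon moved from (4.3, 6.0) to (7.1, 3.8), a distance of √(2.8² + 2.2²) ≈ 3.6.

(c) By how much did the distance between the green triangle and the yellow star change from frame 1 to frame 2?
-5.1

Distance in frame 1: 8.7. Distance in frame 2: 3.6.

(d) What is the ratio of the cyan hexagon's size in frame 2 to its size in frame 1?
1.3×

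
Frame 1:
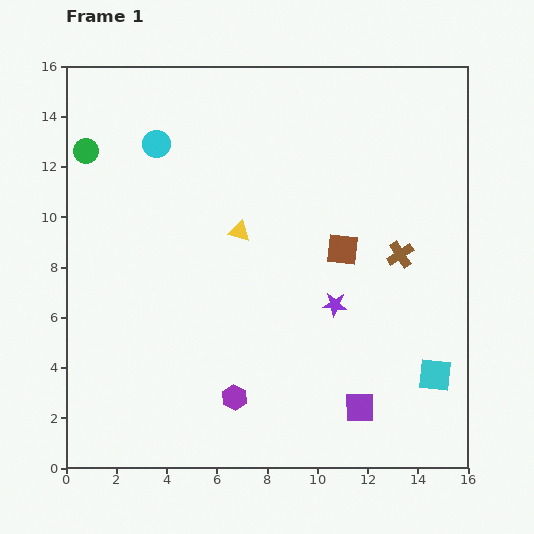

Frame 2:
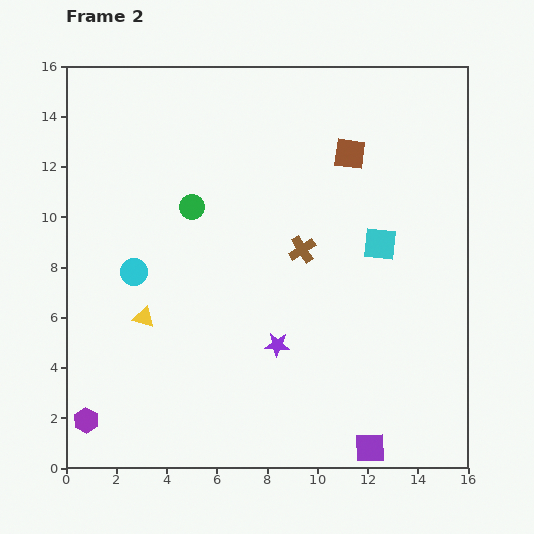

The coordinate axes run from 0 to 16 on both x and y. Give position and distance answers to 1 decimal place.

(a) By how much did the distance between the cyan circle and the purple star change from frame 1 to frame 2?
-3.2

Distance in frame 1: 9.6. Distance in frame 2: 6.4.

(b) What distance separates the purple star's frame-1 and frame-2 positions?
2.8

The purple star moved from (10.7, 6.5) to (8.4, 4.9), a distance of √(2.3² + 1.6²) ≈ 2.8.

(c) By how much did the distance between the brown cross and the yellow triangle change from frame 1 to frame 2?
+0.4

Distance in frame 1: 6.5. Distance in frame 2: 6.9.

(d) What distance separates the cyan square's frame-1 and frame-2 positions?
5.6

The cyan square moved from (14.7, 3.7) to (12.5, 8.9), a distance of √(2.2² + 5.2²) ≈ 5.6.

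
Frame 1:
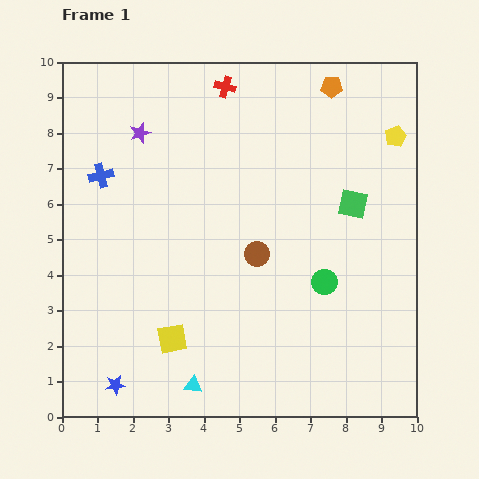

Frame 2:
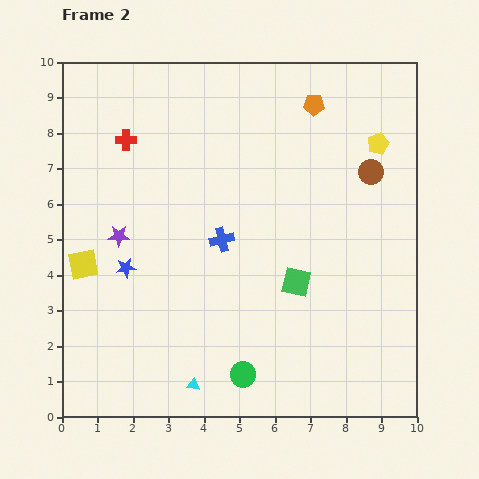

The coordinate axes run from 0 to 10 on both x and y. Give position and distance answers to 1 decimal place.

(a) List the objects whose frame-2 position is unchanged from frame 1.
the cyan triangle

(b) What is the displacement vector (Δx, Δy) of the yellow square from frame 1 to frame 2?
(-2.5, 2.1)

The yellow square was at (3.1, 2.2) in frame 1 and (0.6, 4.3) in frame 2.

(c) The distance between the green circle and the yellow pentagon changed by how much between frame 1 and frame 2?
+2.9

Distance in frame 1: 4.6. Distance in frame 2: 7.5.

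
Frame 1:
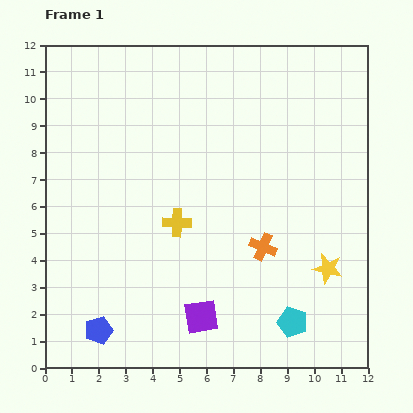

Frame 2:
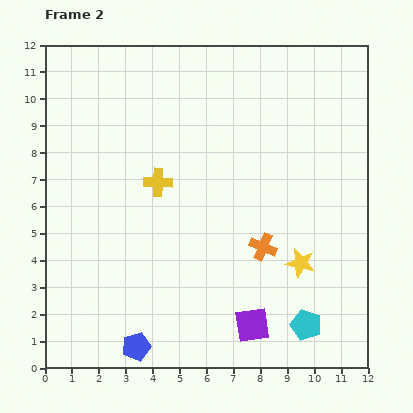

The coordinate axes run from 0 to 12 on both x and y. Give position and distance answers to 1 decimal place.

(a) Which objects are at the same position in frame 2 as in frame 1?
the orange cross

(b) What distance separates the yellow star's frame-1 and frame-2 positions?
1.0

The yellow star moved from (10.5, 3.7) to (9.5, 3.9), a distance of √(1.0² + 0.2²) ≈ 1.0.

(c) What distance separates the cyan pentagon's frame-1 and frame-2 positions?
0.5

The cyan pentagon moved from (9.2, 1.7) to (9.7, 1.6), a distance of √(0.5² + 0.1²) ≈ 0.5.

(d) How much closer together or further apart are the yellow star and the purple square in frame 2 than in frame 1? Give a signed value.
-2.1

Distance in frame 1: 5.0. Distance in frame 2: 2.9.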